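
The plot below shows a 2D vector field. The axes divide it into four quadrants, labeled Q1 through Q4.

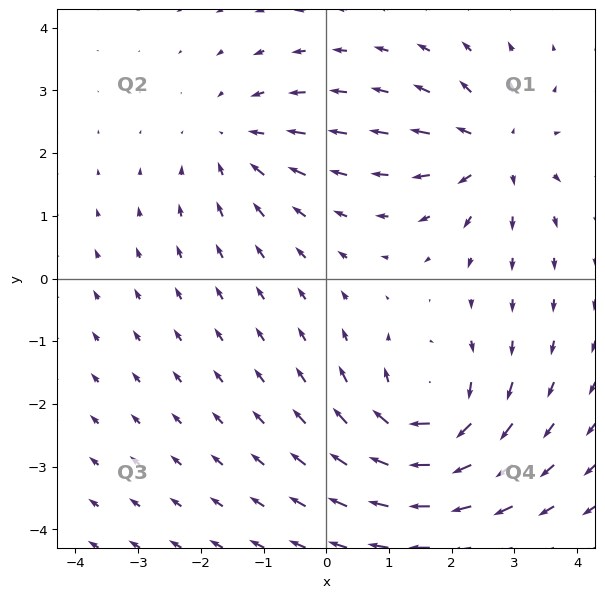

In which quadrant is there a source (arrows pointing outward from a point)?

Q1

The source sits at approximately (2.7, 2.0), which lies in quadrant Q1. The divergence there is about +4, positive as expected for a source.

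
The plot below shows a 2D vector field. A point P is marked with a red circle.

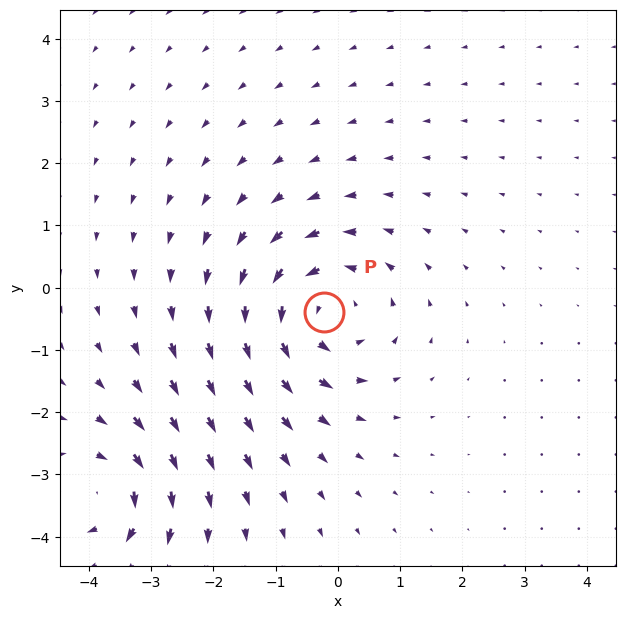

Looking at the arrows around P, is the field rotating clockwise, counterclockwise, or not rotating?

counterclockwise

Near P at (-0.2, -0.4) the arrows circulate counterclockwise. The curl (z-component) there is about +4; positive curl means counterclockwise rotation.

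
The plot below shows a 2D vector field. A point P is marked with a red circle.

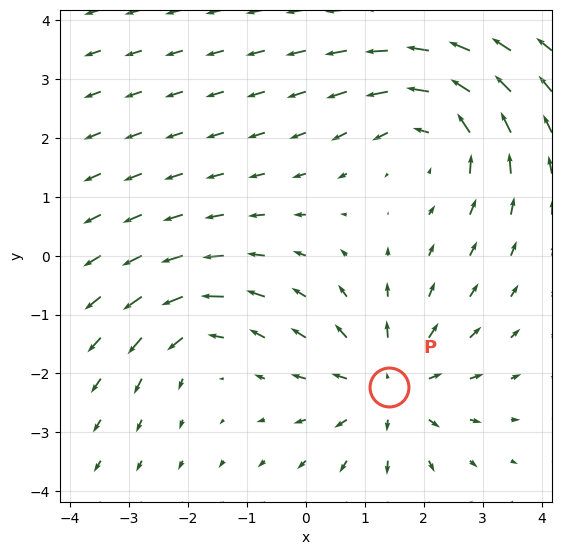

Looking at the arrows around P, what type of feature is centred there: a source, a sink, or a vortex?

source

At P (1.4, -2.2) the arrows spread outward. Divergence about +4, curl ≈0 — positive divergence with near-zero curl is a source.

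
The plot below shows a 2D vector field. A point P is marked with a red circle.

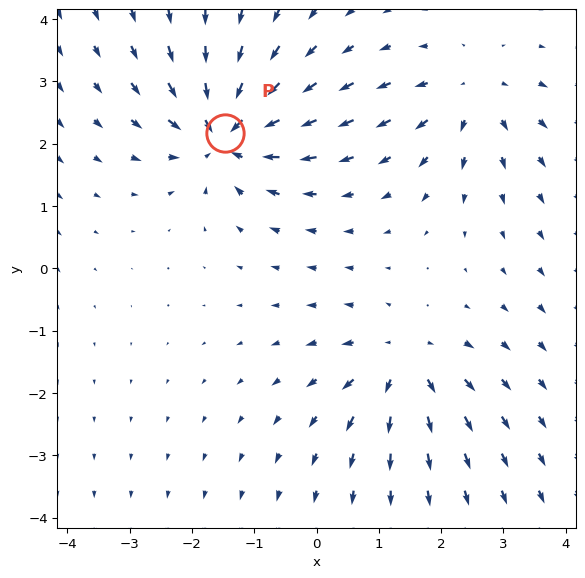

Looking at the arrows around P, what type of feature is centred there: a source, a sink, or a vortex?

At P (-1.5, 2.2) the arrows converge inward. Divergence about -5, curl ≈0 — negative divergence with near-zero curl is a sink.

sink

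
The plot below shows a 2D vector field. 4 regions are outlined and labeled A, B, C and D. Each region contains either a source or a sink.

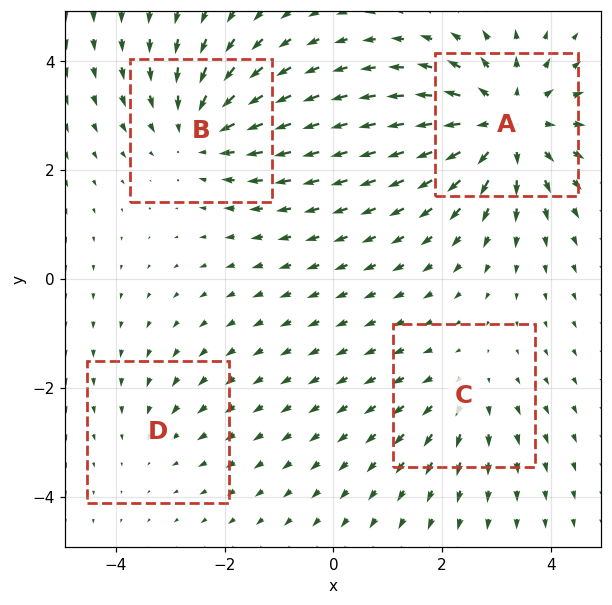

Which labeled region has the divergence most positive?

Divergence at each region's feature centre — A: about +6, B: about -4, C: about +3, D: about -2. Region A is most positive.

A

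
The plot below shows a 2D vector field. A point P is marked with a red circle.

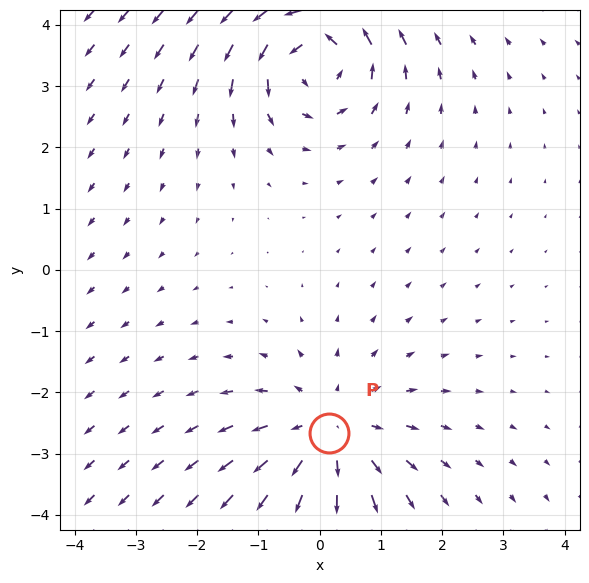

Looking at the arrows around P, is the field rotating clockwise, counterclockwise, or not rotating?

not rotating

Near P at (0.2, -2.7) the arrows show no circulation. The curl there is ≈0.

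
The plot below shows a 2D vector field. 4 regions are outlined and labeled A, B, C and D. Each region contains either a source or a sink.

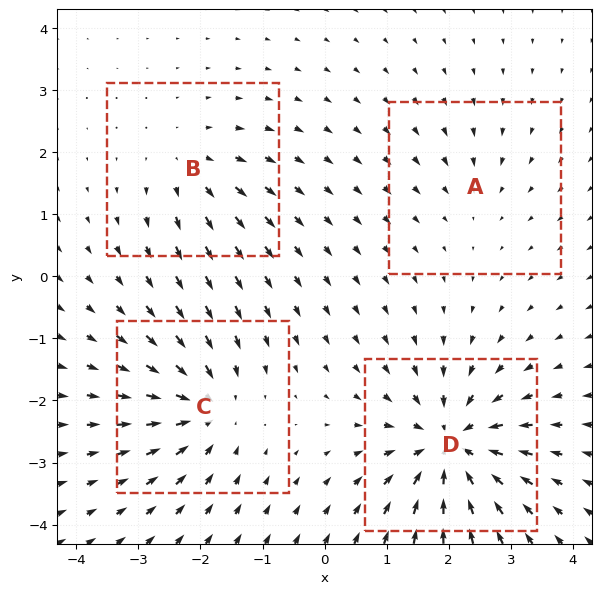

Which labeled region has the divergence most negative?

Divergence at each region's feature centre — A: about -2, B: about +4, C: about -6, D: about -8. Region D is most negative.

D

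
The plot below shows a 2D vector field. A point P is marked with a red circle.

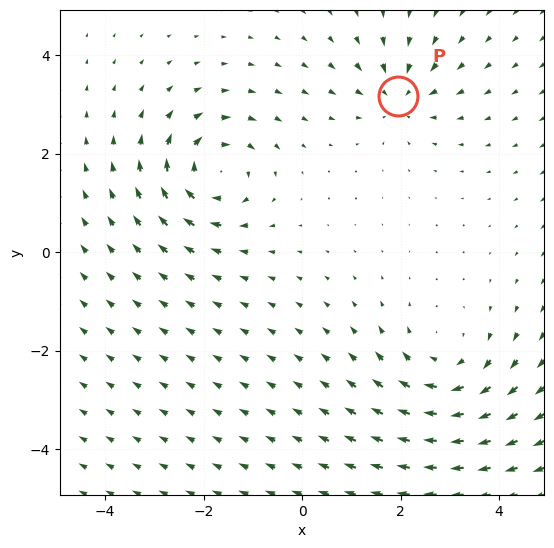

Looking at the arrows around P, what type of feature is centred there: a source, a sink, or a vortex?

sink

At P (2.0, 3.2) the arrows converge inward. Divergence about -4, curl ≈0 — negative divergence with near-zero curl is a sink.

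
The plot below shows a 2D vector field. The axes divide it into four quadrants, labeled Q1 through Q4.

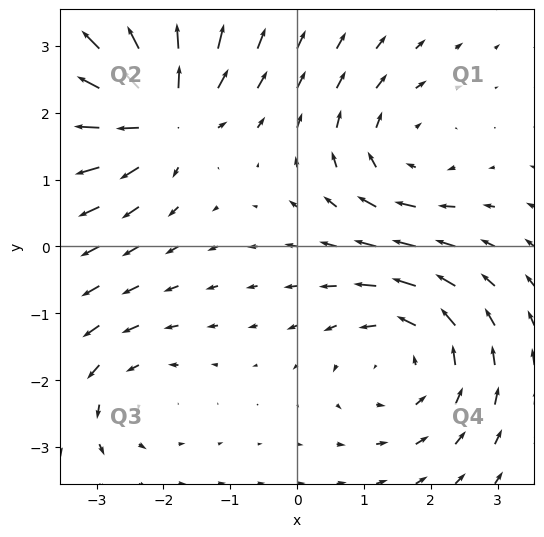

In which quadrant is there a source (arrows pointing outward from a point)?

The source sits at approximately (-2.0, 2.0), which lies in quadrant Q2. The divergence there is about +6, positive as expected for a source.

Q2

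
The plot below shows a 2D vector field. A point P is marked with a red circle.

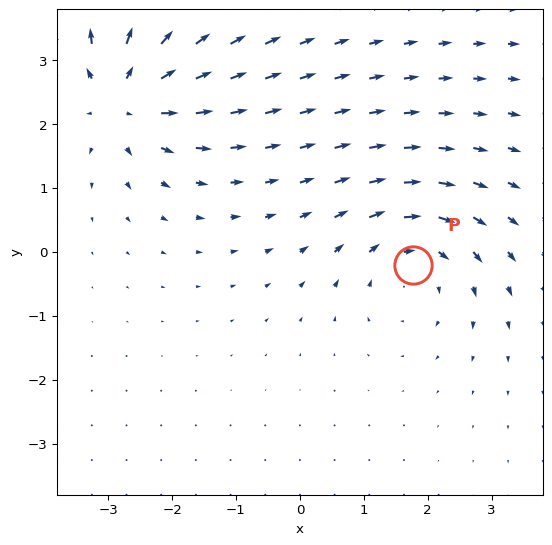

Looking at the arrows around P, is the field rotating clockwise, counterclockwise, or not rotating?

Near P at (1.8, -0.2) the arrows circulate clockwise. The curl (z-component) there is about -3; negative curl means clockwise rotation.

clockwise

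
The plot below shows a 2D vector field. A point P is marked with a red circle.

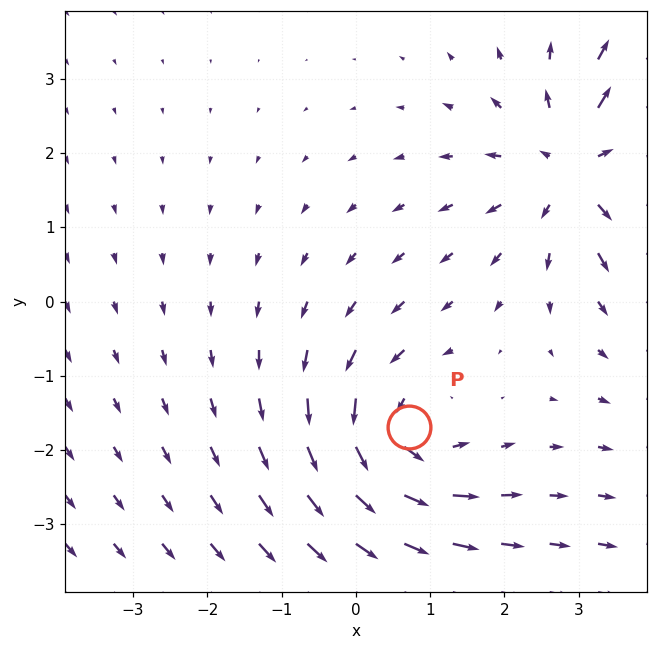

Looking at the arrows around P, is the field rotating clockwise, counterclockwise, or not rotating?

counterclockwise

Near P at (0.7, -1.7) the arrows circulate counterclockwise. The curl (z-component) there is about +4; positive curl means counterclockwise rotation.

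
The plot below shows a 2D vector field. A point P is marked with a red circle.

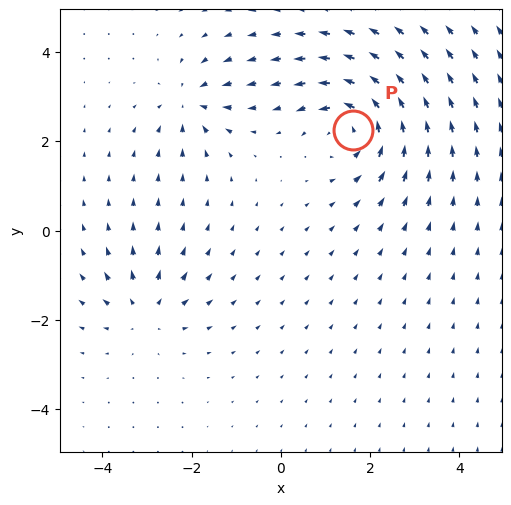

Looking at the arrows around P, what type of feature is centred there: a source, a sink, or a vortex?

vortex

At P (1.6, 2.3) the arrows circulate counterclockwise. Divergence ≈0, curl about +6 — near-zero divergence with nonzero curl is a vortex.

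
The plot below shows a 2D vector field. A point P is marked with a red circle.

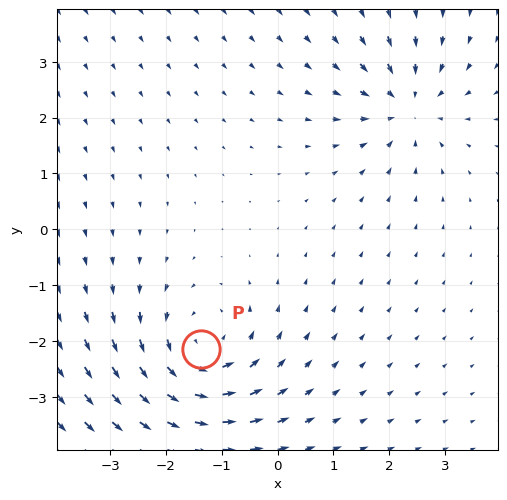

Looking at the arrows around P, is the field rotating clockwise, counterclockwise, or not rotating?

Near P at (-1.4, -2.1) the arrows circulate counterclockwise. The curl (z-component) there is about +4; positive curl means counterclockwise rotation.

counterclockwise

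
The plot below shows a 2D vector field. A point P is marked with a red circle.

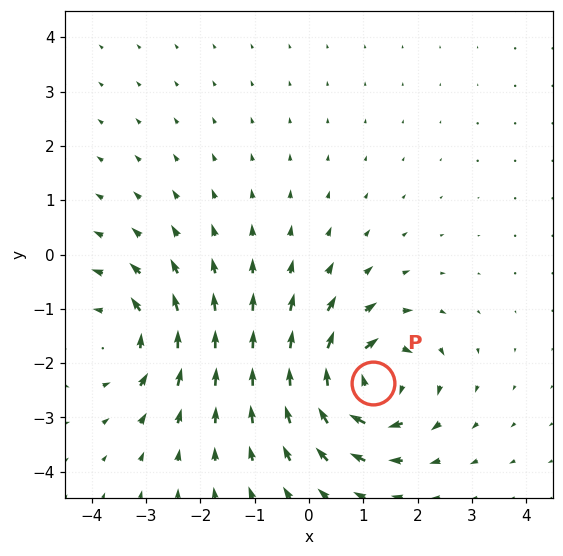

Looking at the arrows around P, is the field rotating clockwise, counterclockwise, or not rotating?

Near P at (1.2, -2.4) the arrows circulate clockwise. The curl (z-component) there is about -5; negative curl means clockwise rotation.

clockwise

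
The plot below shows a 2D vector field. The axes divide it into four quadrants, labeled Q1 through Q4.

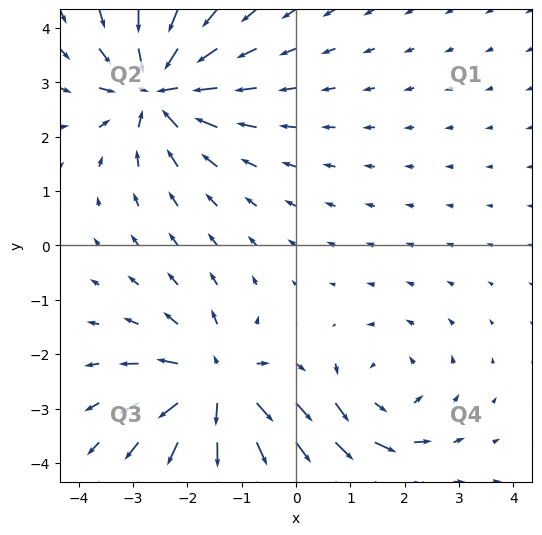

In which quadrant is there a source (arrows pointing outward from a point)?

The source sits at approximately (-1.5, -2.6), which lies in quadrant Q3. The divergence there is about +5, positive as expected for a source.

Q3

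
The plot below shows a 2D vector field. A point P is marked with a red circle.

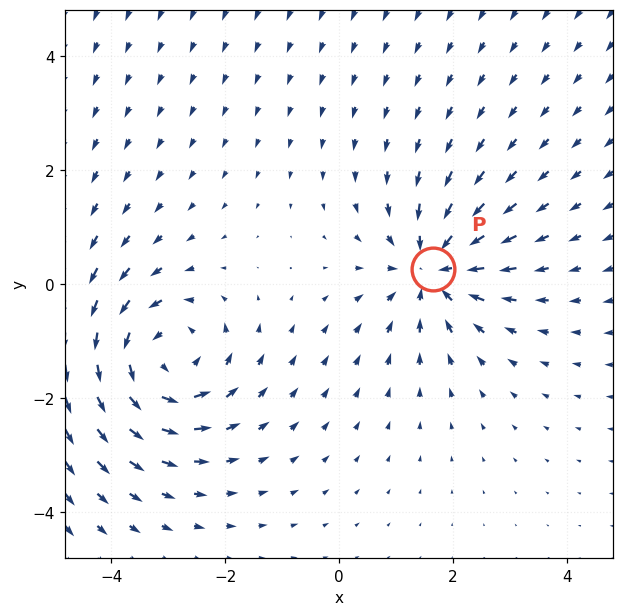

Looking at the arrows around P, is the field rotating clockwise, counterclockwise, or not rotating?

Near P at (1.6, 0.3) the arrows show no circulation. The curl there is ≈0.

not rotating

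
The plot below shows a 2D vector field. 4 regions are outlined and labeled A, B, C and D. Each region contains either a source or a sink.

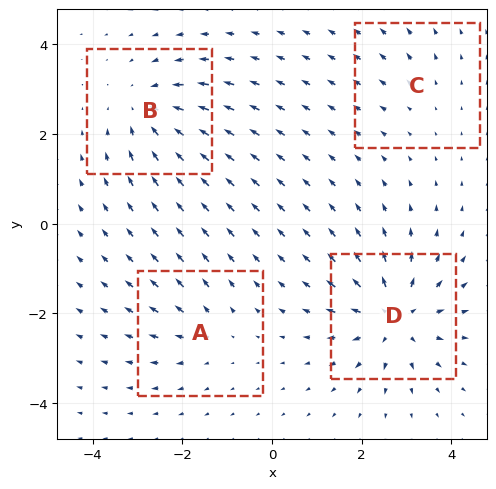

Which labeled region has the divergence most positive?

Divergence at each region's feature centre — A: about +3, B: about -5, C: about +2, D: about +7. Region D is most positive.

D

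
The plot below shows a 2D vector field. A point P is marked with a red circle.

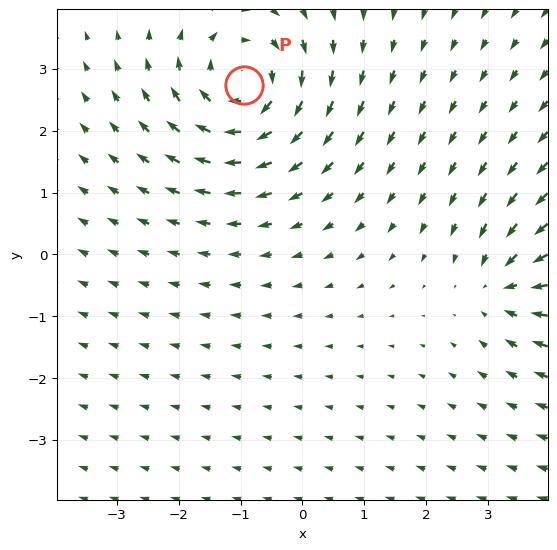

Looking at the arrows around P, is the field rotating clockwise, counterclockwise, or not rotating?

Near P at (-0.9, 2.7) the arrows circulate clockwise. The curl (z-component) there is about -5; negative curl means clockwise rotation.

clockwise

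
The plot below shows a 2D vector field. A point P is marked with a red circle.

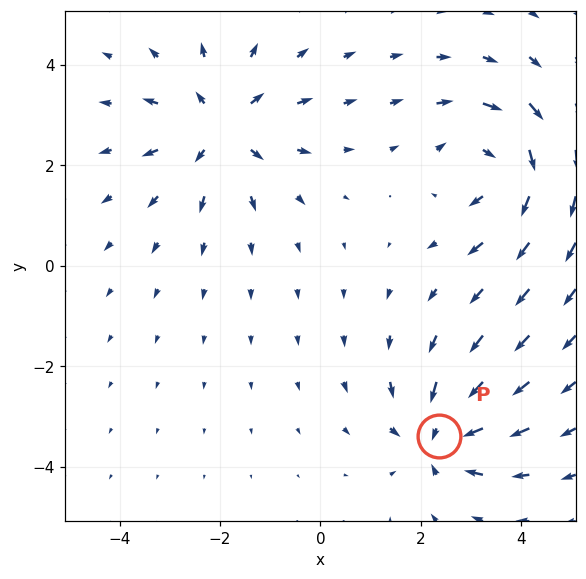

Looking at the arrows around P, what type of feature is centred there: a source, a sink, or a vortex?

At P (2.4, -3.4) the arrows converge inward. Divergence about -5, curl ≈0 — negative divergence with near-zero curl is a sink.

sink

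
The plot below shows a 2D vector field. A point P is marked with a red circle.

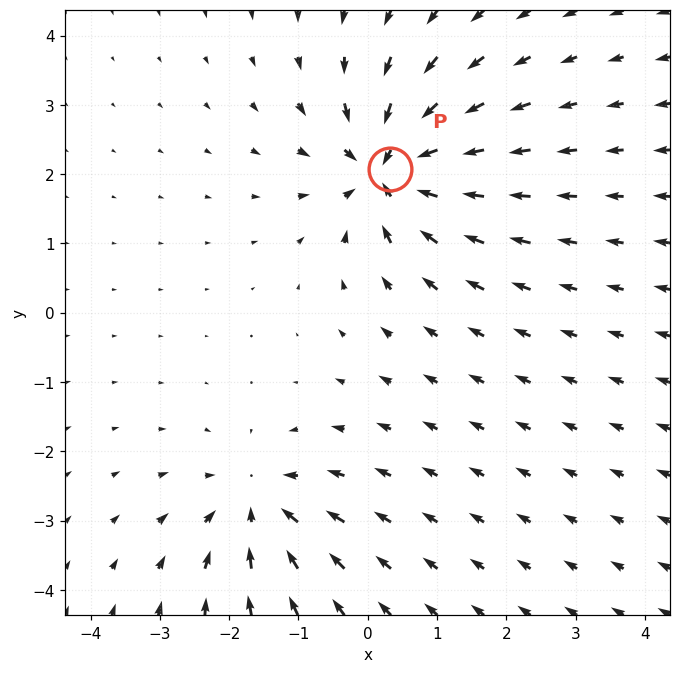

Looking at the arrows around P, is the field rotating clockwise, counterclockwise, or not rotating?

Near P at (0.3, 2.1) the arrows show no circulation. The curl there is ≈0.

not rotating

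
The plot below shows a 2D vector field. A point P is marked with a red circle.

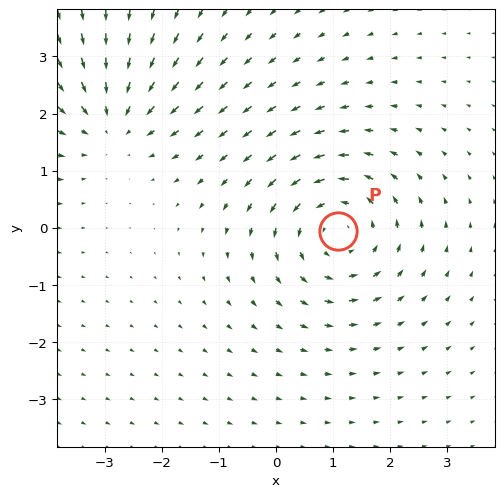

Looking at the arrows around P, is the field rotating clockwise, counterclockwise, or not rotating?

counterclockwise

Near P at (1.1, -0.1) the arrows circulate counterclockwise. The curl (z-component) there is about +4; positive curl means counterclockwise rotation.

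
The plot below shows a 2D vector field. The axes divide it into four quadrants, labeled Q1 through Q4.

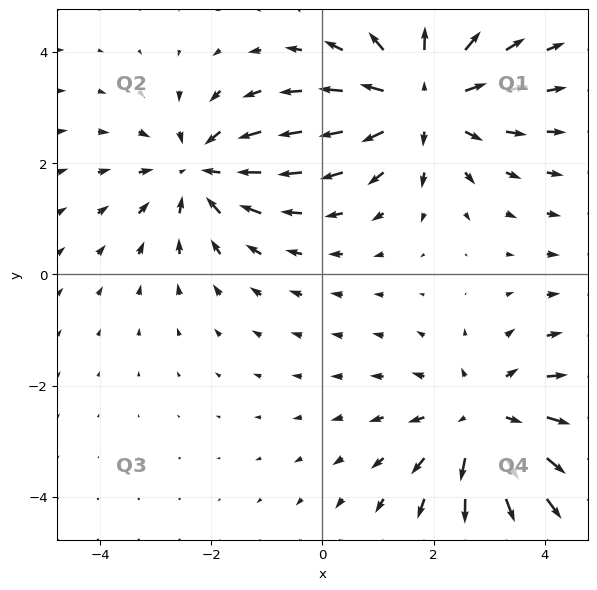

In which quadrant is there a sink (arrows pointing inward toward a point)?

Q2

The sink sits at approximately (-2.2, 1.9), which lies in quadrant Q2. The divergence there is about -4, negative as expected for a sink.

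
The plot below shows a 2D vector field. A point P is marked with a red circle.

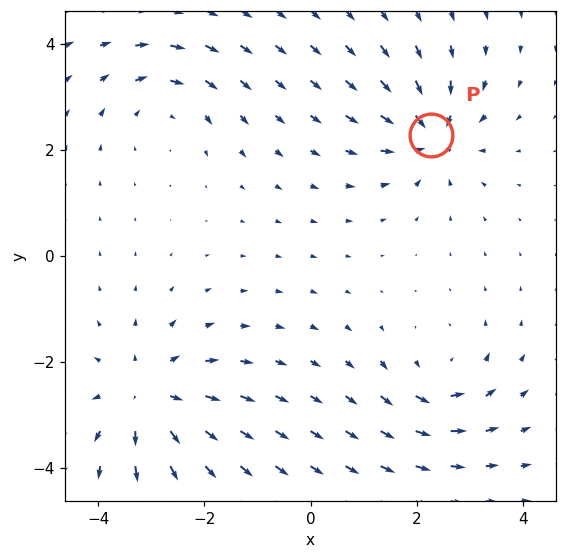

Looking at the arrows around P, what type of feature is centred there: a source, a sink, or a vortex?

sink

At P (2.3, 2.3) the arrows converge inward. Divergence about -6, curl ≈0 — negative divergence with near-zero curl is a sink.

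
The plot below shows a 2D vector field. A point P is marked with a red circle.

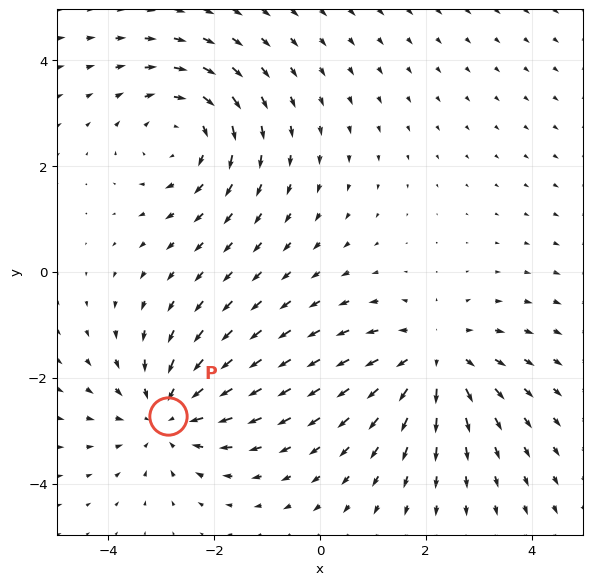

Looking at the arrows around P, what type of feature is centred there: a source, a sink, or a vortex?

sink

At P (-2.9, -2.7) the arrows converge inward. Divergence about -4, curl ≈0 — negative divergence with near-zero curl is a sink.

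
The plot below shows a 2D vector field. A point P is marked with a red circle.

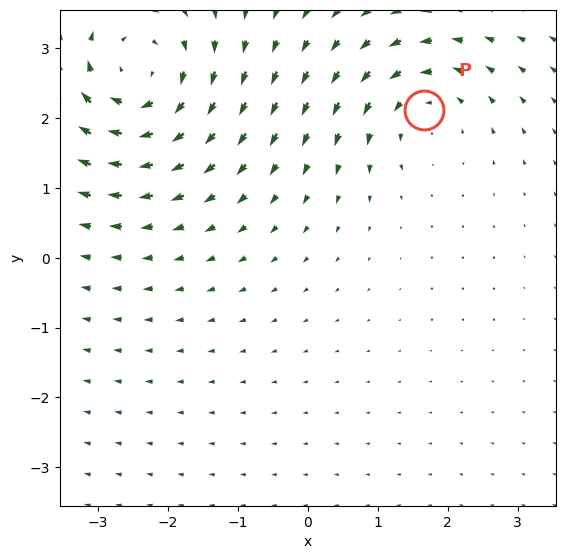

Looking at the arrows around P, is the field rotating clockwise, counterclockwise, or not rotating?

Near P at (1.7, 2.1) the arrows circulate counterclockwise. The curl (z-component) there is about +4; positive curl means counterclockwise rotation.

counterclockwise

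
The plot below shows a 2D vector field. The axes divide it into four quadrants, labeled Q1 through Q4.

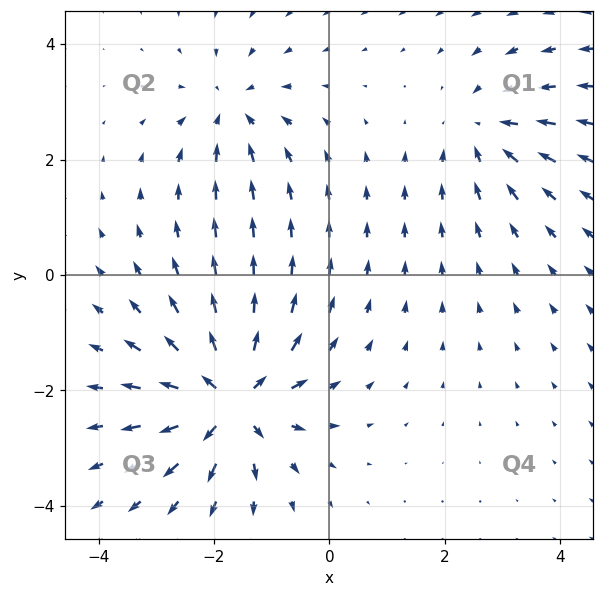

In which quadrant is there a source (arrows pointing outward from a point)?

Q3

The source sits at approximately (-1.7, -2.2), which lies in quadrant Q3. The divergence there is about +6, positive as expected for a source.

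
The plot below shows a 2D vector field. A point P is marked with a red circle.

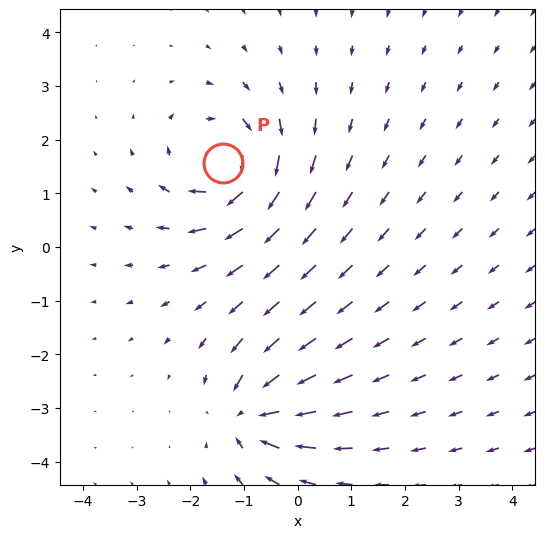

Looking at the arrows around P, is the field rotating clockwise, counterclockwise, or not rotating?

Near P at (-1.4, 1.6) the arrows circulate clockwise. The curl (z-component) there is about -4; negative curl means clockwise rotation.

clockwise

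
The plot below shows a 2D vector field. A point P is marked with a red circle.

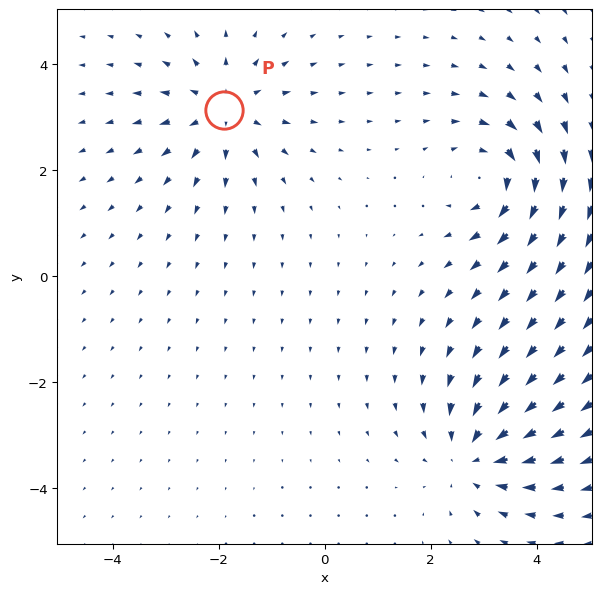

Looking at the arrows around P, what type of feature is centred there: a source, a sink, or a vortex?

source

At P (-1.9, 3.1) the arrows spread outward. Divergence about +4, curl ≈0 — positive divergence with near-zero curl is a source.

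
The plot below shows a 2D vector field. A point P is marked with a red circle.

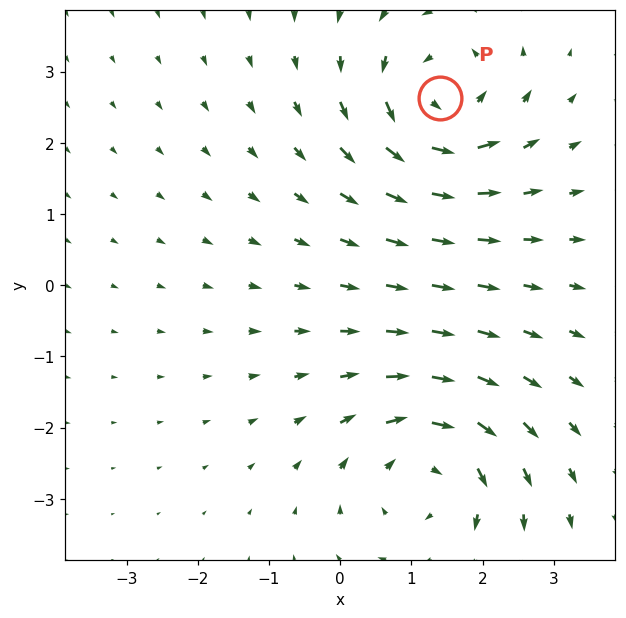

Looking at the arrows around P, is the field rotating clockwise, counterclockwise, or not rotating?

counterclockwise

Near P at (1.4, 2.6) the arrows circulate counterclockwise. The curl (z-component) there is about +5; positive curl means counterclockwise rotation.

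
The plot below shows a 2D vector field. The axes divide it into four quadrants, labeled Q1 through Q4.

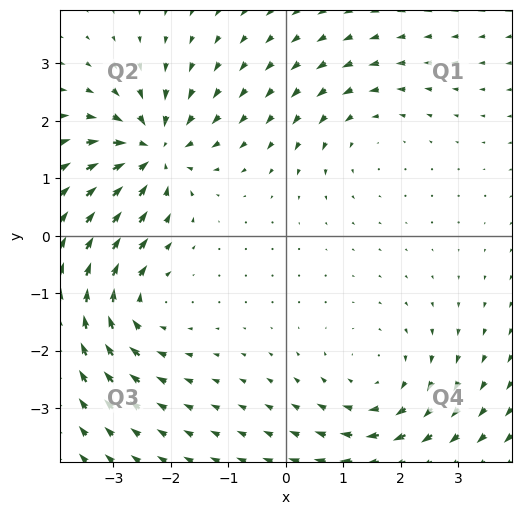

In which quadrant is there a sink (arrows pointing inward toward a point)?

Q2

The sink sits at approximately (-2.3, 1.5), which lies in quadrant Q2. The divergence there is about -6, negative as expected for a sink.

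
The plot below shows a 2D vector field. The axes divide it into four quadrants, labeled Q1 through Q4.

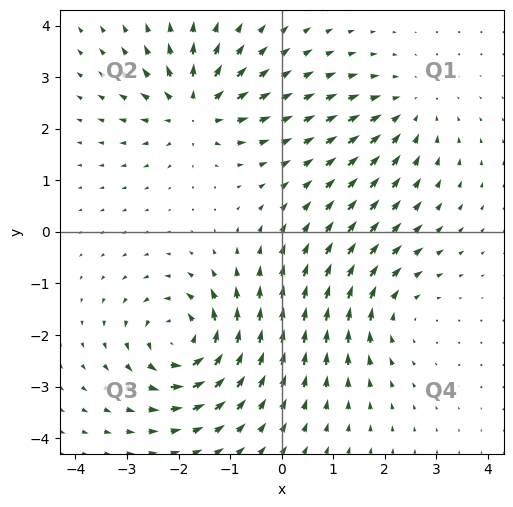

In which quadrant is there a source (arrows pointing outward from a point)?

Q2

The source sits at approximately (-1.7, 2.4), which lies in quadrant Q2. The divergence there is about +6, positive as expected for a source.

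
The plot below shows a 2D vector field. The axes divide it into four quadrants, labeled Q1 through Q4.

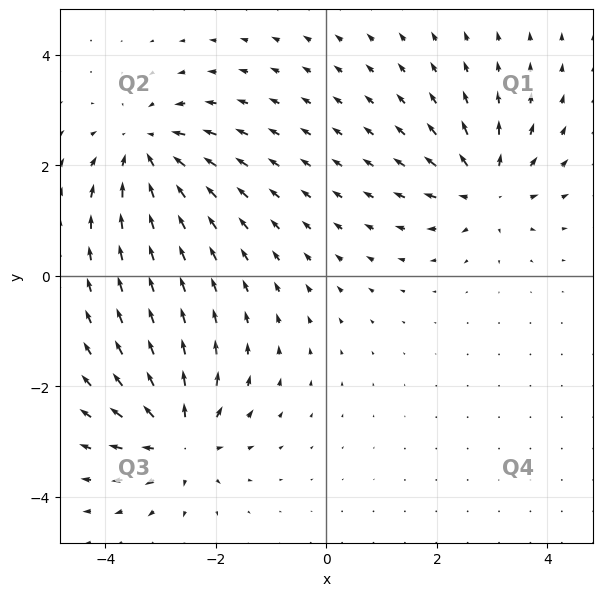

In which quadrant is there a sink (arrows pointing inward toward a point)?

Q2

The sink sits at approximately (-3.3, 2.3), which lies in quadrant Q2. The divergence there is about -5, negative as expected for a sink.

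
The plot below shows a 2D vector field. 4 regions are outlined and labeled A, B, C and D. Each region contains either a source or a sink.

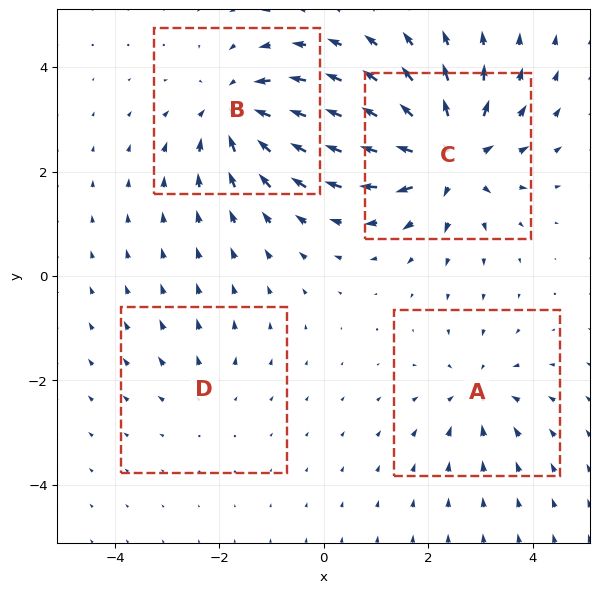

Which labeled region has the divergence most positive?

Divergence at each region's feature centre — A: about -4, B: about -6, C: about +7, D: about +2. Region C is most positive.

C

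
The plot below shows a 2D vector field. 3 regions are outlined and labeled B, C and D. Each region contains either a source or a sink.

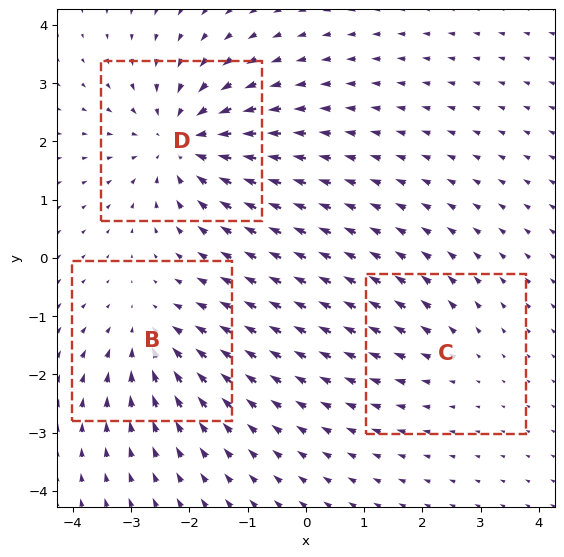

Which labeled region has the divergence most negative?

Divergence at each region's feature centre — B: about -3, C: about +2, D: about -5. Region D is most negative.

D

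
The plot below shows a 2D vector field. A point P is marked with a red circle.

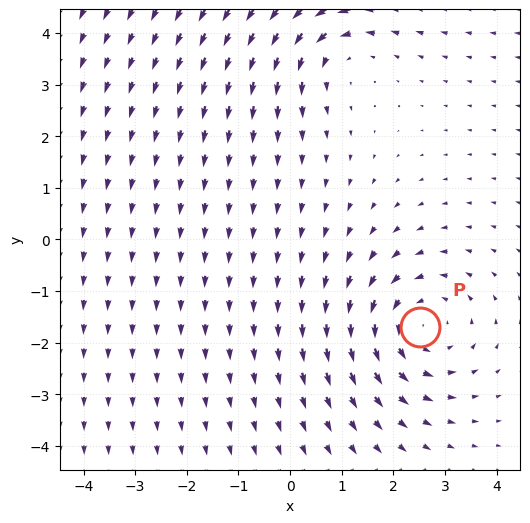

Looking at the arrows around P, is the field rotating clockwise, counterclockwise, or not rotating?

Near P at (2.5, -1.7) the arrows circulate counterclockwise. The curl (z-component) there is about +4; positive curl means counterclockwise rotation.

counterclockwise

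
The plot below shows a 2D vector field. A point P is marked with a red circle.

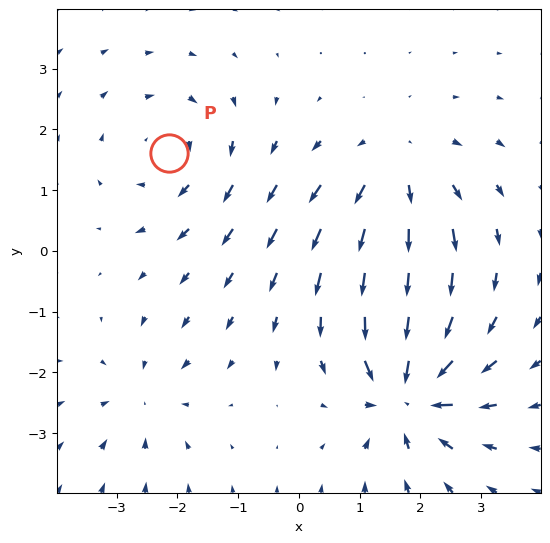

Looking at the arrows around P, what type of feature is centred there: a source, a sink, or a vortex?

vortex

At P (-2.1, 1.6) the arrows circulate clockwise. Divergence ≈0, curl about -3 — near-zero divergence with nonzero curl is a vortex.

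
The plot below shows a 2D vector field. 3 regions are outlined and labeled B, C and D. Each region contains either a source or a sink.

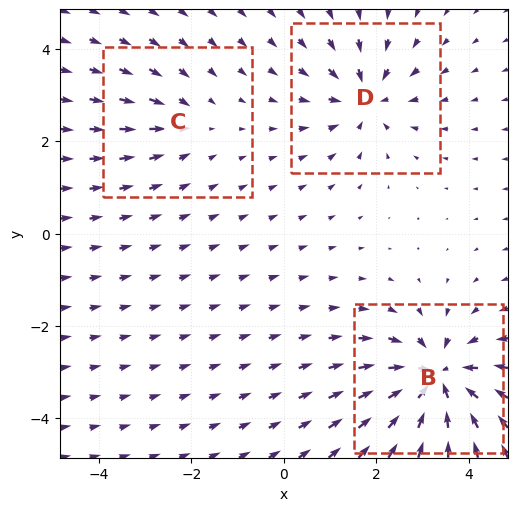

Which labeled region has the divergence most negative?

Divergence at each region's feature centre — B: about -6, C: about -2, D: about -4. Region B is most negative.

B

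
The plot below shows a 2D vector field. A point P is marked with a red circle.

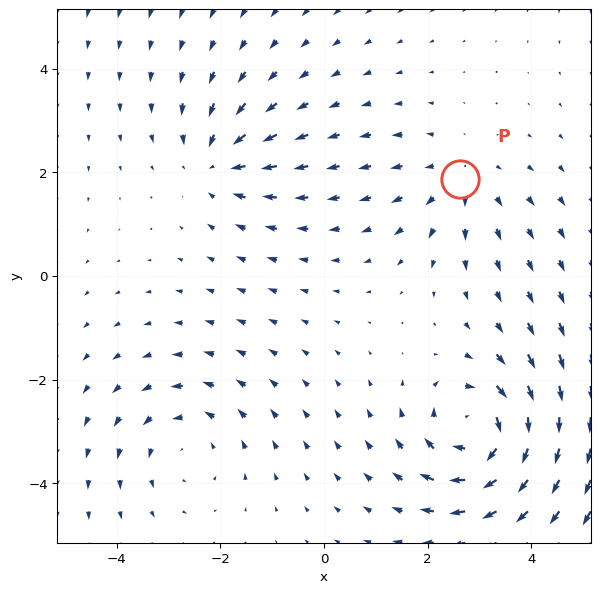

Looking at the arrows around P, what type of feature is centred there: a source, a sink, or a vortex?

At P (2.6, 1.9) the arrows spread outward. Divergence about +3, curl ≈0 — positive divergence with near-zero curl is a source.

source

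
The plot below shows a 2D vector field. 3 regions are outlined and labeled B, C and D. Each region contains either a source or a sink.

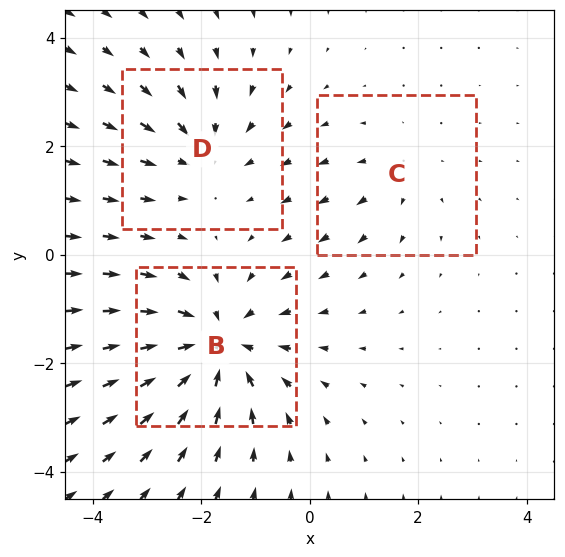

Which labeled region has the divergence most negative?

Divergence at each region's feature centre — B: about -5, C: about +2, D: about -3. Region B is most negative.

B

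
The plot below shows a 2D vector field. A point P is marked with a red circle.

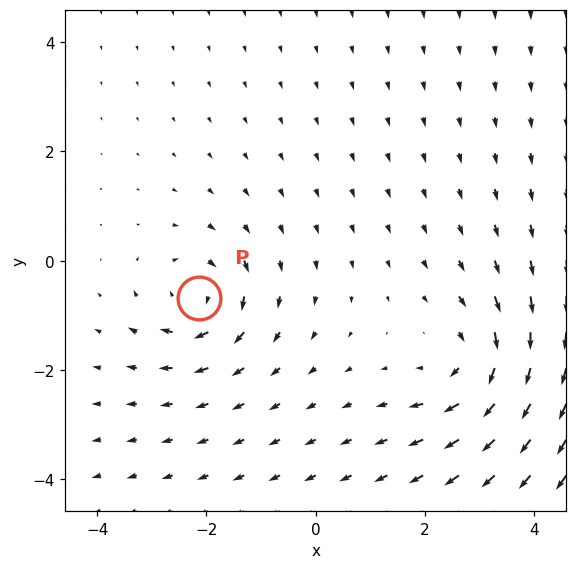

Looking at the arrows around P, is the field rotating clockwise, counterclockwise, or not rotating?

clockwise

Near P at (-2.1, -0.7) the arrows circulate clockwise. The curl (z-component) there is about -4; negative curl means clockwise rotation.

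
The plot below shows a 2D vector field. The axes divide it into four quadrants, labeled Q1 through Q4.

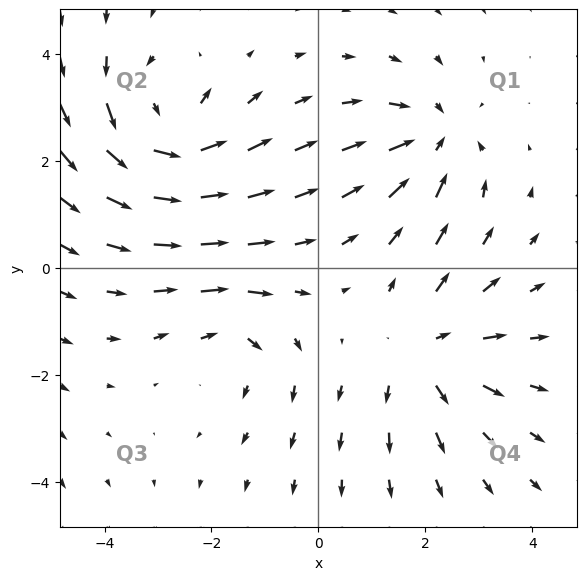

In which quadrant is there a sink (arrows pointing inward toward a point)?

Q1

The sink sits at approximately (2.2, 2.4), which lies in quadrant Q1. The divergence there is about -4, negative as expected for a sink.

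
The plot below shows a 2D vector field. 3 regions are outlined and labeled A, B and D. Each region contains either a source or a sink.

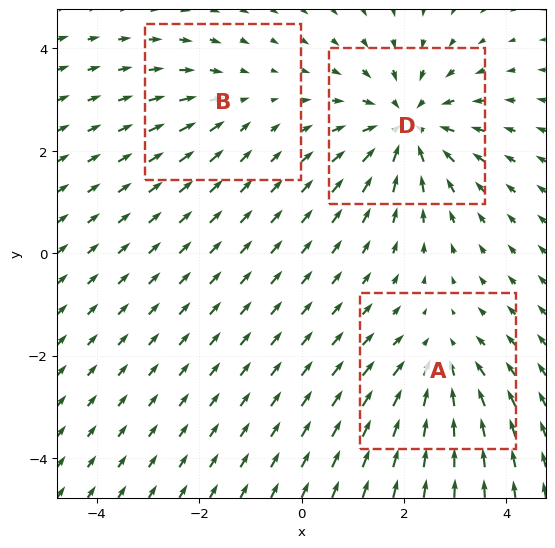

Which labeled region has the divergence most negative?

Divergence at each region's feature centre — A: about -3, B: about -2, D: about -4. Region D is most negative.

D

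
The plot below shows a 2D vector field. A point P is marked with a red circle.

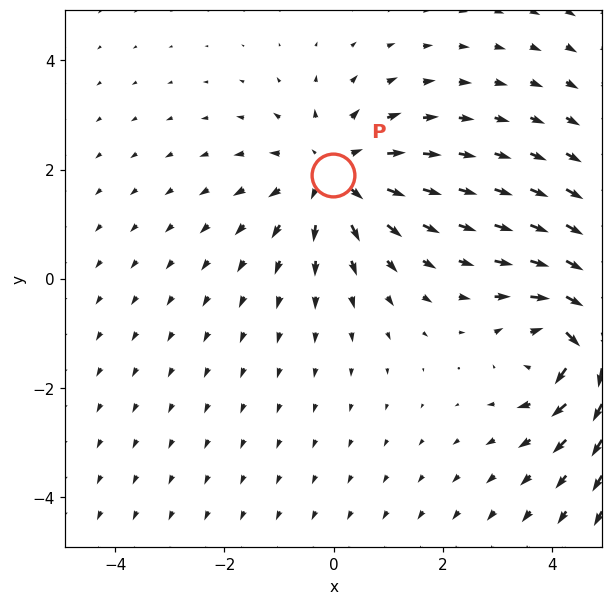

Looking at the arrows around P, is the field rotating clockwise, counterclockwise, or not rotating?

Near P at (-0.0, 1.9) the arrows show no circulation. The curl there is ≈0.

not rotating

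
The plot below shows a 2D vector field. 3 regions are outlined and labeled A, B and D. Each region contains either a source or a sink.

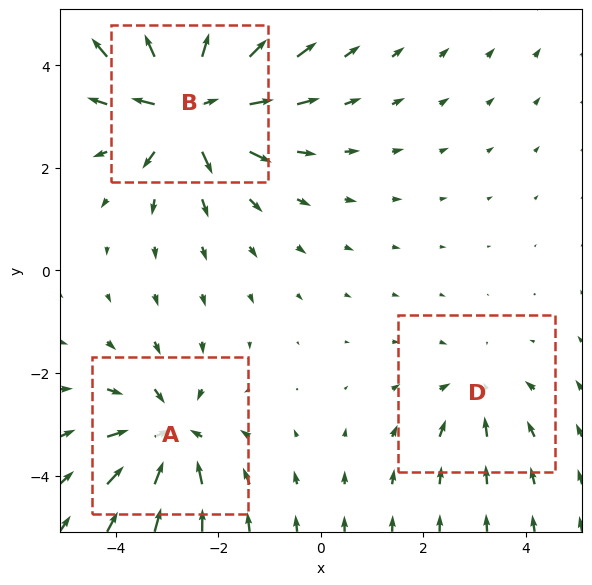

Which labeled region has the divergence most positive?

Divergence at each region's feature centre — A: about -4, B: about +6, D: about -2. Region B is most positive.

B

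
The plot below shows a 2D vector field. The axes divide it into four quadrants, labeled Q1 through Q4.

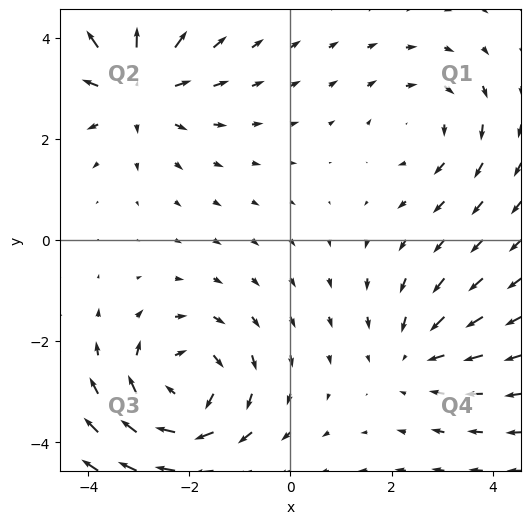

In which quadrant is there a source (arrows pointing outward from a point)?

The source sits at approximately (-3.1, 3.1), which lies in quadrant Q2. The divergence there is about +4, positive as expected for a source.

Q2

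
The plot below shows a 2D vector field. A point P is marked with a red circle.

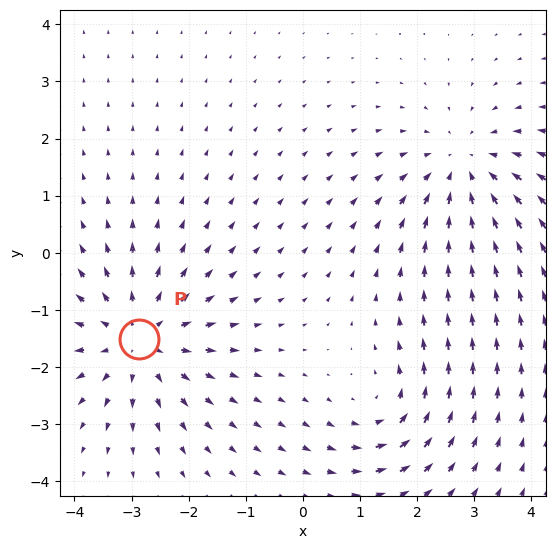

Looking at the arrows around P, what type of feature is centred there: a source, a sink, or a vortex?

source

At P (-2.9, -1.5) the arrows spread outward. Divergence about +5, curl ≈0 — positive divergence with near-zero curl is a source.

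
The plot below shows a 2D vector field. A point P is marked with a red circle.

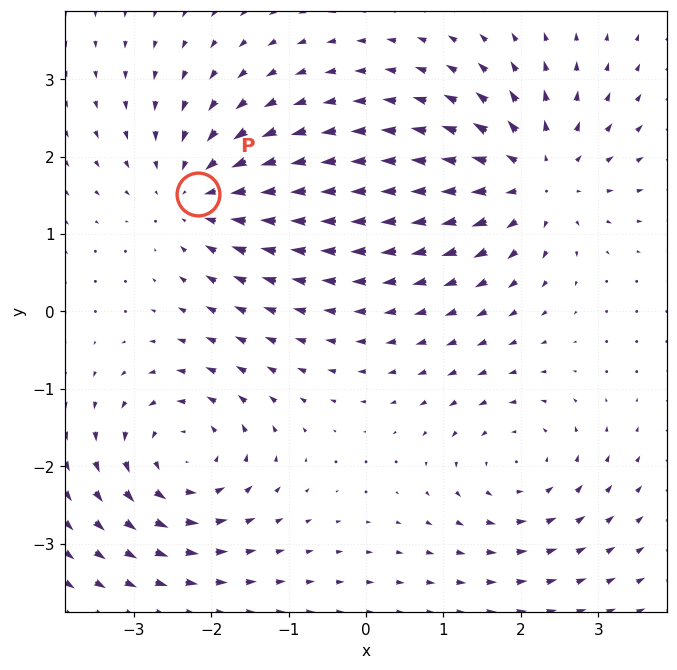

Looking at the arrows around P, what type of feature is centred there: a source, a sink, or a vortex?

At P (-2.2, 1.5) the arrows converge inward. Divergence about -4, curl ≈0 — negative divergence with near-zero curl is a sink.

sink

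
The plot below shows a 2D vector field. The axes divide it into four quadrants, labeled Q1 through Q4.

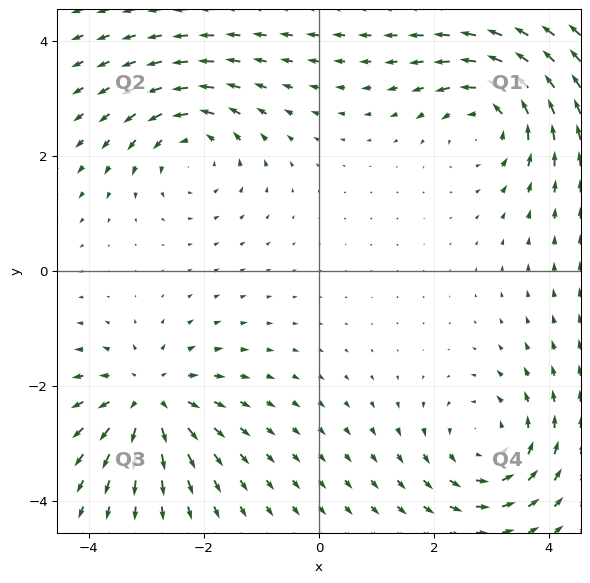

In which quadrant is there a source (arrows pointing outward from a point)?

Q3

The source sits at approximately (-3.0, -2.2), which lies in quadrant Q3. The divergence there is about +6, positive as expected for a source.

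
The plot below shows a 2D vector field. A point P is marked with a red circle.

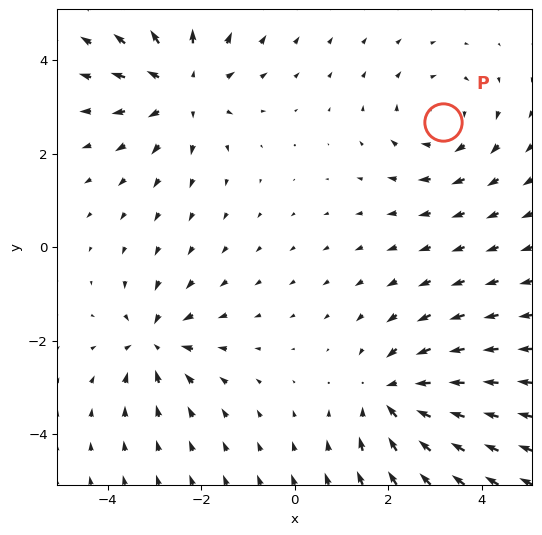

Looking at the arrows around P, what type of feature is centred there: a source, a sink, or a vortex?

vortex

At P (3.2, 2.7) the arrows circulate clockwise. Divergence ≈0, curl about -3 — near-zero divergence with nonzero curl is a vortex.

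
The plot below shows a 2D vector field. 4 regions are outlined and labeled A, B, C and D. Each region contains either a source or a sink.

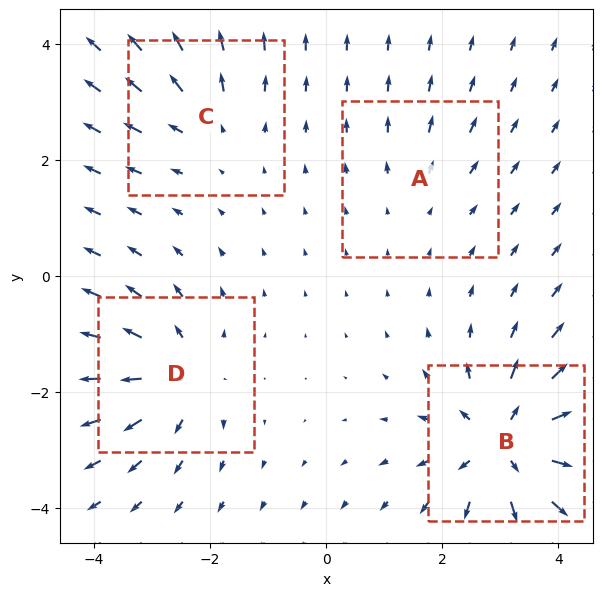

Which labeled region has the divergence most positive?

B

Divergence at each region's feature centre — A: about +2, B: about +8, C: about +4, D: about +6. Region B is most positive.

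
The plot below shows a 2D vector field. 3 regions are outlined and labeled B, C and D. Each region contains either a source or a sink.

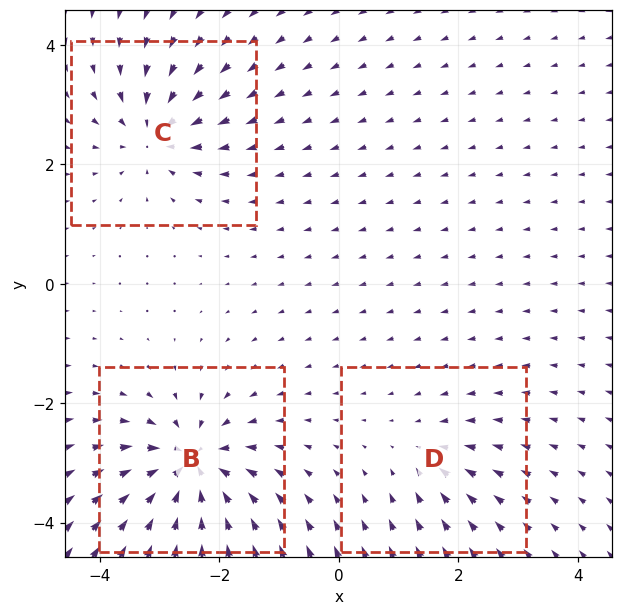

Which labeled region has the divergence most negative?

B

Divergence at each region's feature centre — B: about -6, C: about -4, D: about -2. Region B is most negative.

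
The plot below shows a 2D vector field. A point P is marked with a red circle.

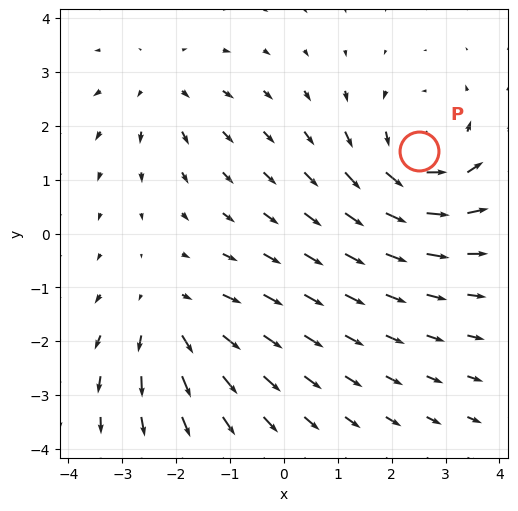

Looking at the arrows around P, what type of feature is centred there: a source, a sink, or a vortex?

vortex

At P (2.5, 1.5) the arrows circulate counterclockwise. Divergence ≈0, curl about +4 — near-zero divergence with nonzero curl is a vortex.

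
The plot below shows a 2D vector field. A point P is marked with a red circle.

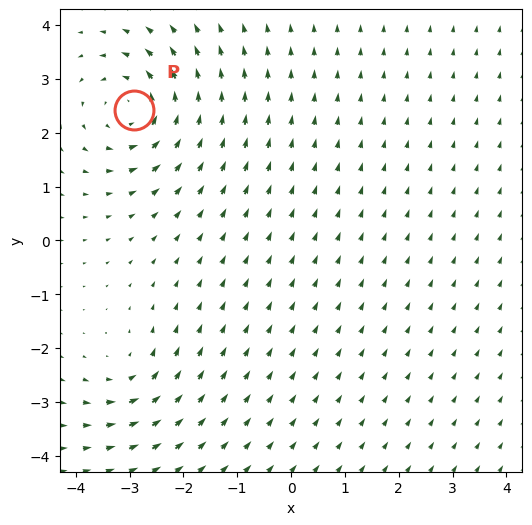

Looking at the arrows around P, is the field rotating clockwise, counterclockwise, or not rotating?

counterclockwise

Near P at (-2.9, 2.4) the arrows circulate counterclockwise. The curl (z-component) there is about +5; positive curl means counterclockwise rotation.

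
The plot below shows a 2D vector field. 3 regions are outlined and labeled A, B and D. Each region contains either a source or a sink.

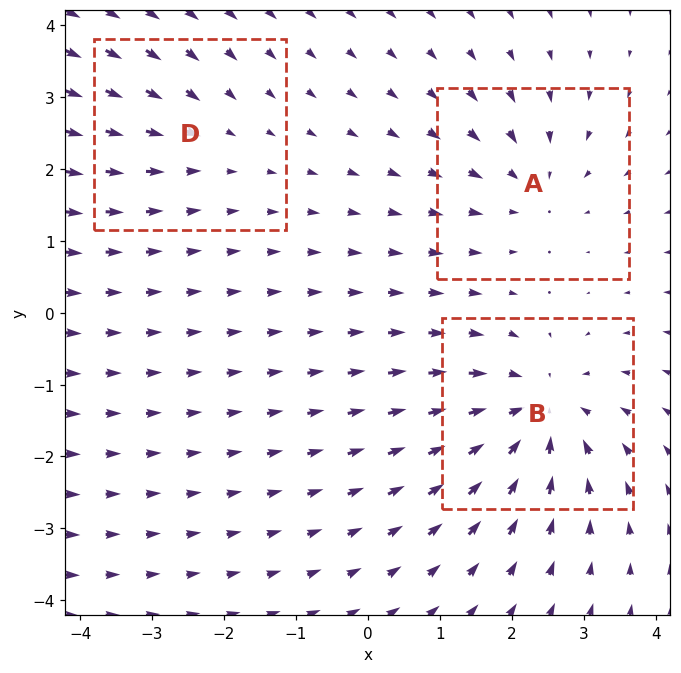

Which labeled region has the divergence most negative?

Divergence at each region's feature centre — A: about -3, B: about -5, D: about -2. Region B is most negative.

B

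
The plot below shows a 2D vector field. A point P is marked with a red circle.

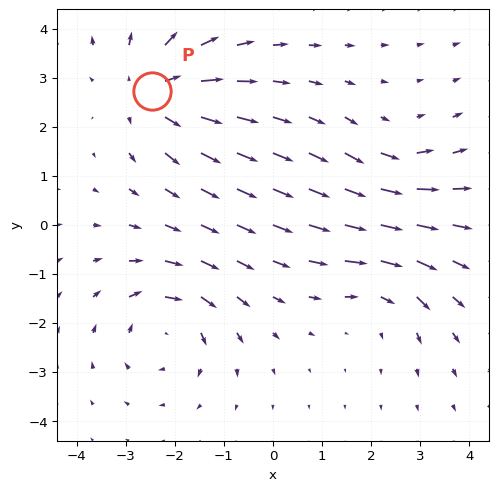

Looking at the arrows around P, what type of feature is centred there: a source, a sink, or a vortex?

source

At P (-2.5, 2.7) the arrows spread outward. Divergence about +5, curl ≈0 — positive divergence with near-zero curl is a source.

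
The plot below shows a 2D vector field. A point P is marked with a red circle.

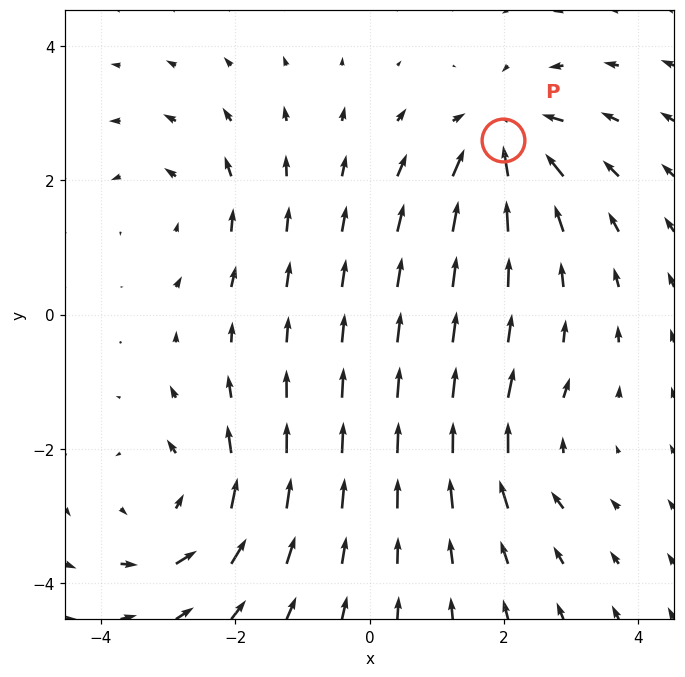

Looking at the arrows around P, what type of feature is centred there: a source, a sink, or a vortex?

sink

At P (2.0, 2.6) the arrows converge inward. Divergence about -6, curl ≈0 — negative divergence with near-zero curl is a sink.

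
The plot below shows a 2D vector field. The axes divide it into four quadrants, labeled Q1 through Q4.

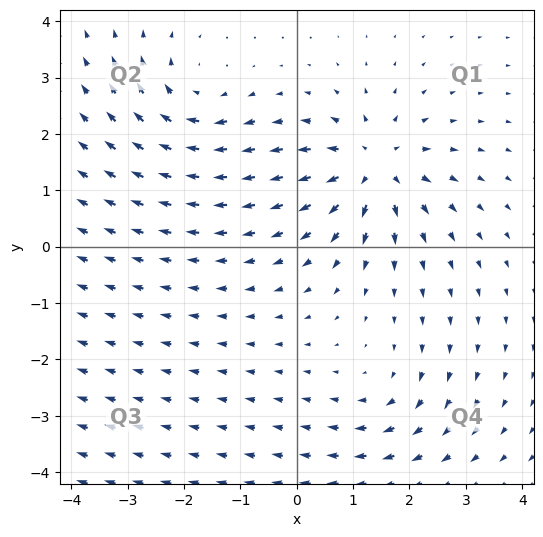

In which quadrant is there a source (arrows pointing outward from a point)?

Q1

The source sits at approximately (1.4, 1.4), which lies in quadrant Q1. The divergence there is about +6, positive as expected for a source.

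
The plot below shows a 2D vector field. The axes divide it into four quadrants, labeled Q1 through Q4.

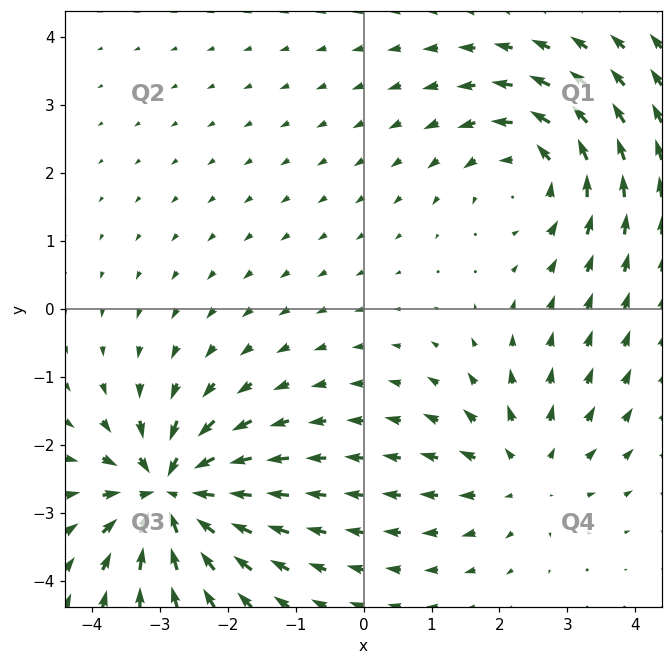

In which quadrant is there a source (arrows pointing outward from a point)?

Q4

The source sits at approximately (2.4, -2.4), which lies in quadrant Q4. The divergence there is about +2, positive as expected for a source.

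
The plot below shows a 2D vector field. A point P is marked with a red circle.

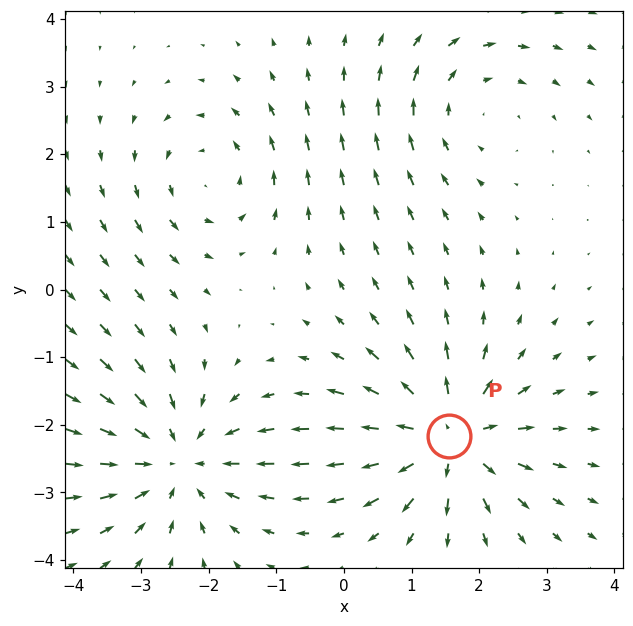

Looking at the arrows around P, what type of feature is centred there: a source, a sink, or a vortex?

At P (1.5, -2.2) the arrows spread outward. Divergence about +5, curl ≈0 — positive divergence with near-zero curl is a source.

source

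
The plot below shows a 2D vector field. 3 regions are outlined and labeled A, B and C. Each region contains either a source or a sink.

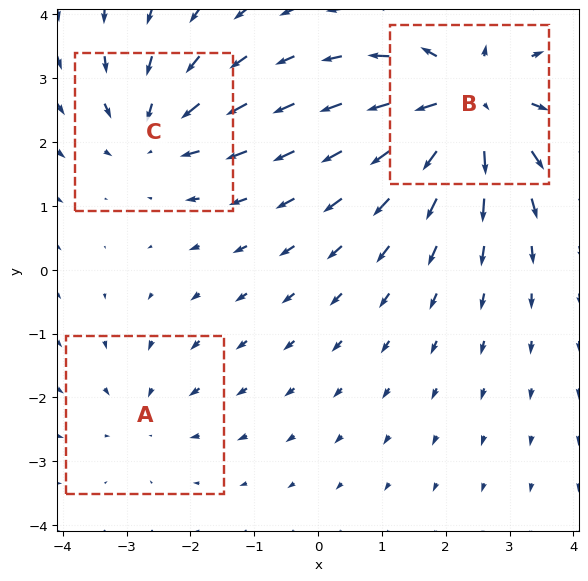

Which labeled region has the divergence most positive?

B

Divergence at each region's feature centre — A: about -2, B: about +5, C: about -3. Region B is most positive.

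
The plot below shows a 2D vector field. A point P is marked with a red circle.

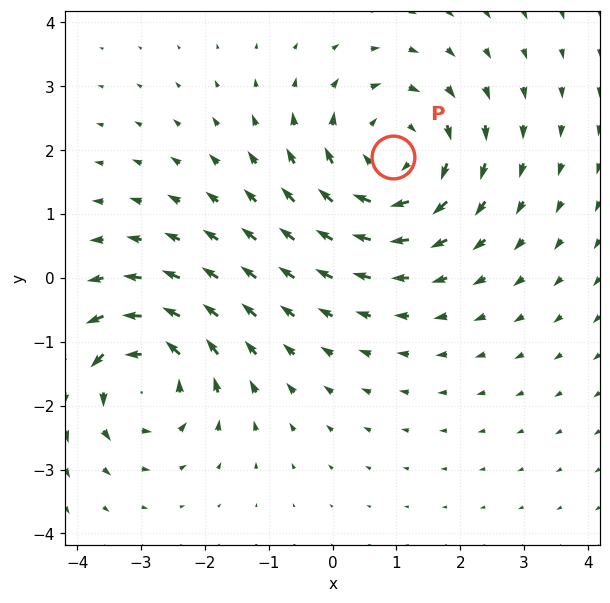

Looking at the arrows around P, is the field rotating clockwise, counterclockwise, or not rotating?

Near P at (0.9, 1.9) the arrows circulate clockwise. The curl (z-component) there is about -3; negative curl means clockwise rotation.

clockwise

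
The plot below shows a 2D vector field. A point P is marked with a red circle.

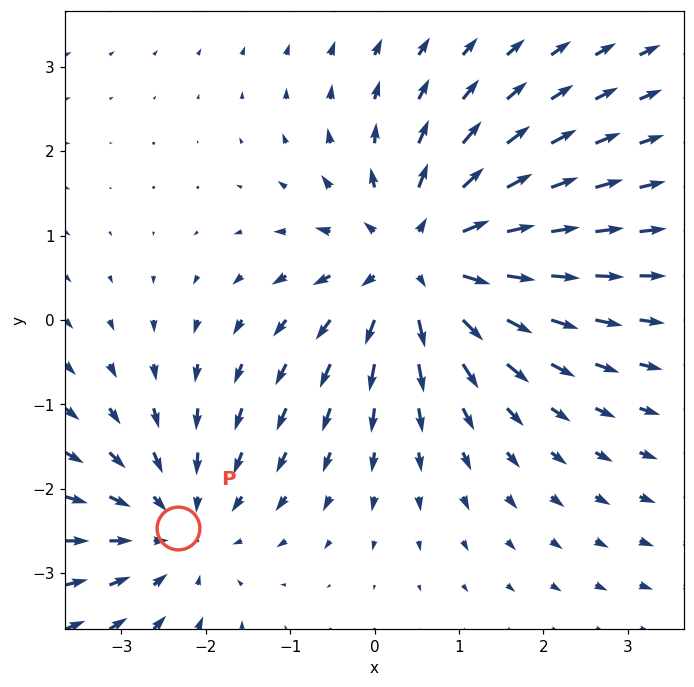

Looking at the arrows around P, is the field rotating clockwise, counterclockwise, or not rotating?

not rotating

Near P at (-2.3, -2.5) the arrows show no circulation. The curl there is ≈0.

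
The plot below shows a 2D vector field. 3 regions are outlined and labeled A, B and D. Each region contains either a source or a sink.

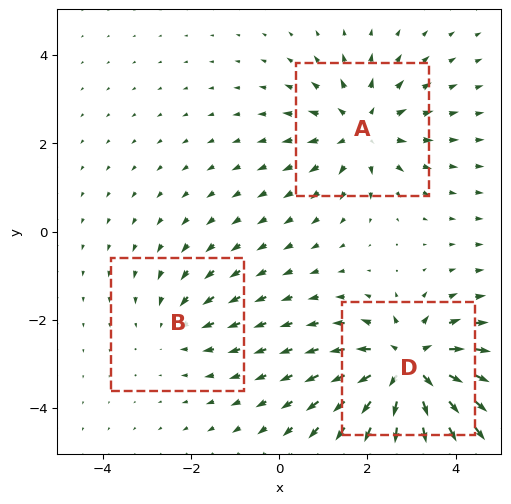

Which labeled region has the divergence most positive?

D

Divergence at each region's feature centre — A: about +3, B: about -2, D: about +5. Region D is most positive.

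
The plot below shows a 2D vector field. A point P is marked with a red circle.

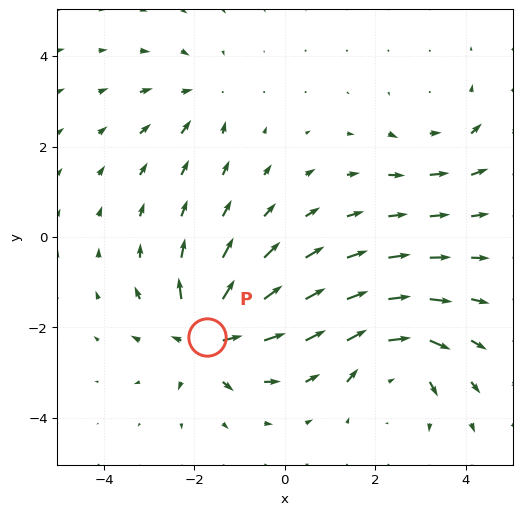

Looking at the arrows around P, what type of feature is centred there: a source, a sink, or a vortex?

At P (-1.7, -2.2) the arrows spread outward. Divergence about +6, curl ≈0 — positive divergence with near-zero curl is a source.

source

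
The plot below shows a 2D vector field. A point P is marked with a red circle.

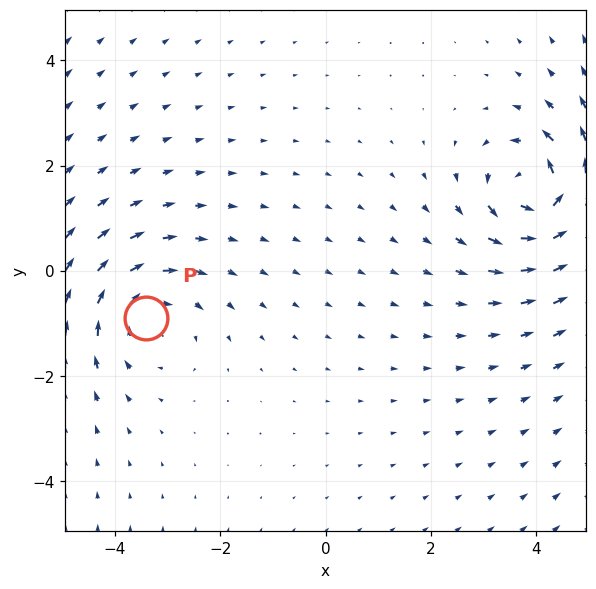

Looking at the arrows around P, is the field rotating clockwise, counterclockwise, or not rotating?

clockwise

Near P at (-3.4, -0.9) the arrows circulate clockwise. The curl (z-component) there is about -3; negative curl means clockwise rotation.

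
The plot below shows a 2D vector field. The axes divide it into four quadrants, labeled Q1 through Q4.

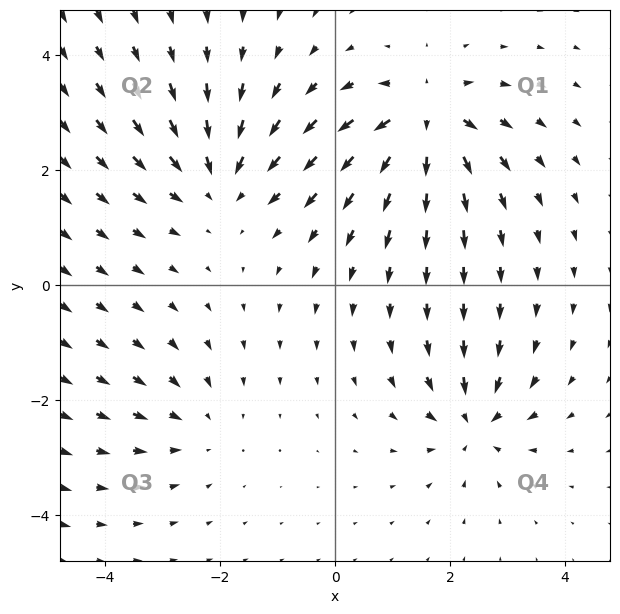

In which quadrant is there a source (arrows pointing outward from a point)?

Q1

The source sits at approximately (1.6, 2.9), which lies in quadrant Q1. The divergence there is about +7, positive as expected for a source.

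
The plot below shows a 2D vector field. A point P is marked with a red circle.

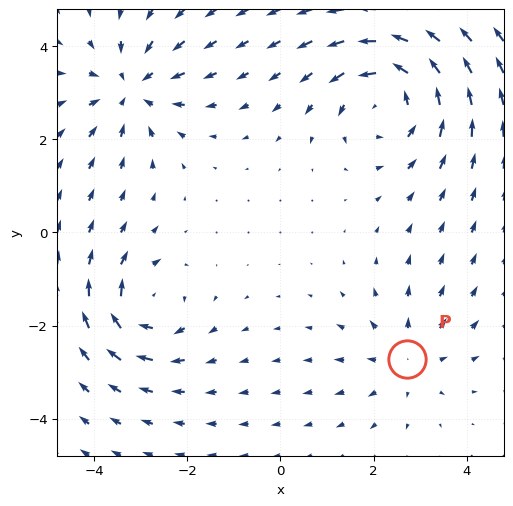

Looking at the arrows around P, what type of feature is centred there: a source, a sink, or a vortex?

source

At P (2.7, -2.7) the arrows spread outward. Divergence about +2, curl ≈0 — positive divergence with near-zero curl is a source.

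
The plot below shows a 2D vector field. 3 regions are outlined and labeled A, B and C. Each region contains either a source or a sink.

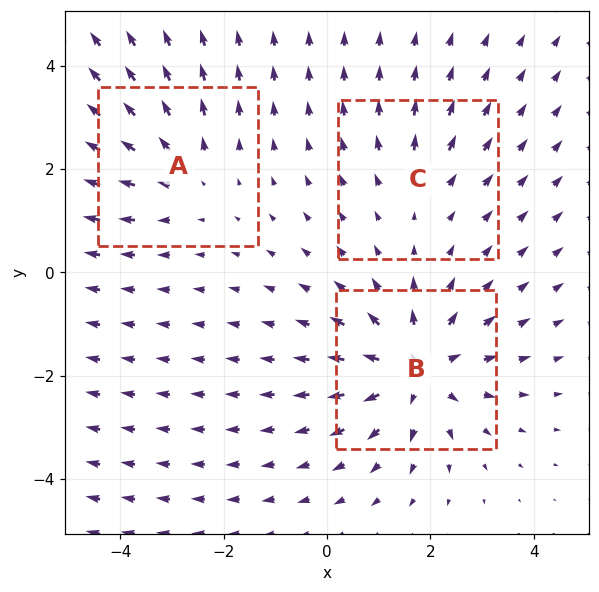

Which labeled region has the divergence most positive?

B

Divergence at each region's feature centre — A: about +3, B: about +5, C: about +2. Region B is most positive.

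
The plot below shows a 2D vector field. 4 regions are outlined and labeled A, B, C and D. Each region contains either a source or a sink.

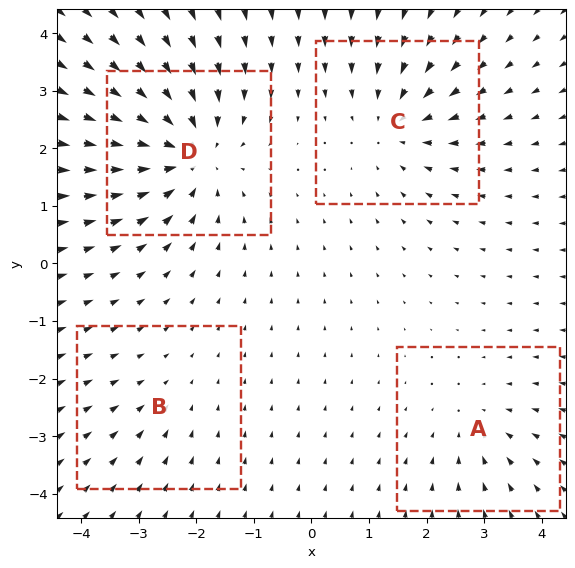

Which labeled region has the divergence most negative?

D

Divergence at each region's feature centre — A: about -3, B: about -2, C: about -4, D: about -7. Region D is most negative.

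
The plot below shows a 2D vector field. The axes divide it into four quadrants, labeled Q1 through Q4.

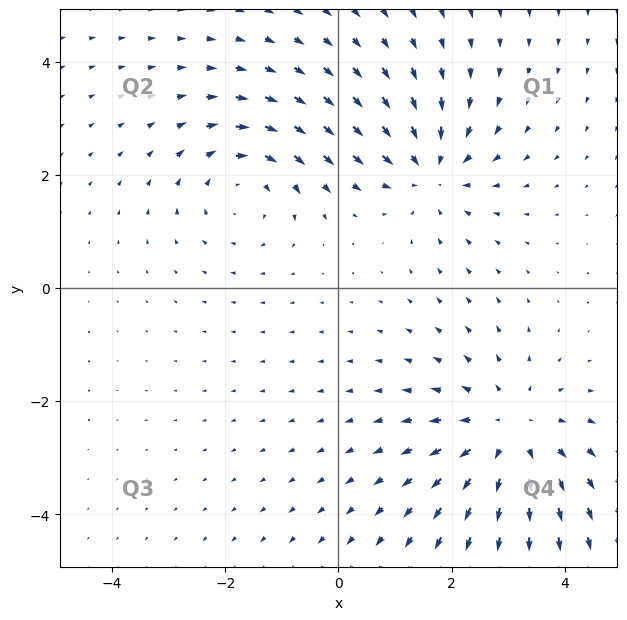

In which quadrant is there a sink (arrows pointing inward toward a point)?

Q1

The sink sits at approximately (1.6, 2.1), which lies in quadrant Q1. The divergence there is about -4, negative as expected for a sink.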